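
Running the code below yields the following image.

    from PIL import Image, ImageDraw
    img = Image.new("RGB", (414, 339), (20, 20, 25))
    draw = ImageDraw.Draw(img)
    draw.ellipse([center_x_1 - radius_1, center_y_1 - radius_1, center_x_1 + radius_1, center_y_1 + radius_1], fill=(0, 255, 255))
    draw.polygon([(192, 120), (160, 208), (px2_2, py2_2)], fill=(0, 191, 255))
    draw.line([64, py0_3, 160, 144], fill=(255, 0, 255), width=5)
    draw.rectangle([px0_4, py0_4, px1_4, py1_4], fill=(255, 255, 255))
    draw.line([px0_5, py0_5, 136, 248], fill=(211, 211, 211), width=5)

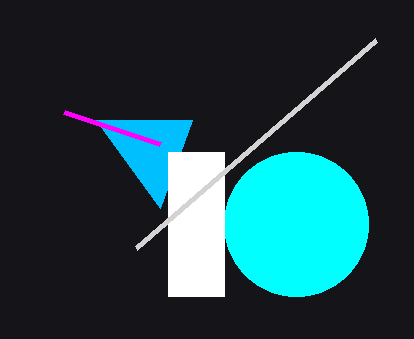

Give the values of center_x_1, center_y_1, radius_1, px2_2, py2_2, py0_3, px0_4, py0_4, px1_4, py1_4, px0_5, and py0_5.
center_x_1 = 296; center_y_1 = 224; radius_1 = 72; px2_2 = 96; py2_2 = 120; py0_3 = 112; px0_4 = 168; py0_4 = 152; px1_4 = 224; py1_4 = 296; px0_5 = 376; py0_5 = 40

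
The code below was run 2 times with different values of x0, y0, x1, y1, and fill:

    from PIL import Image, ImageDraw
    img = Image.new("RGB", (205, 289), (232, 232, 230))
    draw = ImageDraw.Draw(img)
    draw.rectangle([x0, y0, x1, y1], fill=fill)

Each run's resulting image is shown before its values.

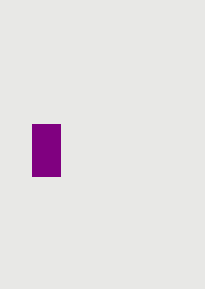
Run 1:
x0 = 32, y0 = 124, x1 = 60, y1 = 176, fill = 'purple'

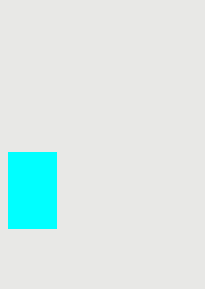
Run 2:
x0 = 8, y0 = 152, x1 = 56, y1 = 228, fill = 'cyan'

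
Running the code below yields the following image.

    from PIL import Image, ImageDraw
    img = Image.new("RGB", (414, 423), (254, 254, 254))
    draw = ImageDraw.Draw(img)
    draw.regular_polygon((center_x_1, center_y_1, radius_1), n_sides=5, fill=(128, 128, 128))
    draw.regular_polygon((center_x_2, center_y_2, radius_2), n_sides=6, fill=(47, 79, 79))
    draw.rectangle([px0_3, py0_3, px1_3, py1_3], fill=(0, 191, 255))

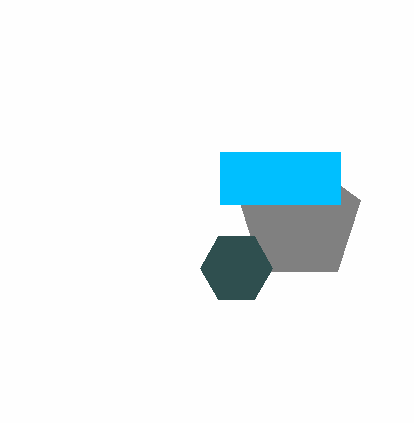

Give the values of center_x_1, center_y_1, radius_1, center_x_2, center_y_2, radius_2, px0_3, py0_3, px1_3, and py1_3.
center_x_1 = 300; center_y_1 = 220; radius_1 = 64; center_x_2 = 236; center_y_2 = 268; radius_2 = 36; px0_3 = 220; py0_3 = 152; px1_3 = 340; py1_3 = 204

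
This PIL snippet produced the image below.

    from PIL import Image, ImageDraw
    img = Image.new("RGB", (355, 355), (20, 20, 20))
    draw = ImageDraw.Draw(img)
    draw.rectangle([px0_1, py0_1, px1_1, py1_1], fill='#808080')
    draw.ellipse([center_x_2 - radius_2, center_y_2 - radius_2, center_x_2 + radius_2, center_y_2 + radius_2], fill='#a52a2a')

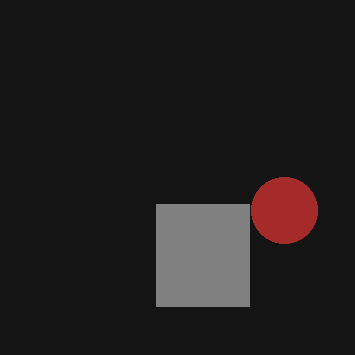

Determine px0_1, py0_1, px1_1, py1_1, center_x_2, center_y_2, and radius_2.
px0_1 = 156
py0_1 = 204
px1_1 = 249
py1_1 = 306
center_x_2 = 284
center_y_2 = 210
radius_2 = 33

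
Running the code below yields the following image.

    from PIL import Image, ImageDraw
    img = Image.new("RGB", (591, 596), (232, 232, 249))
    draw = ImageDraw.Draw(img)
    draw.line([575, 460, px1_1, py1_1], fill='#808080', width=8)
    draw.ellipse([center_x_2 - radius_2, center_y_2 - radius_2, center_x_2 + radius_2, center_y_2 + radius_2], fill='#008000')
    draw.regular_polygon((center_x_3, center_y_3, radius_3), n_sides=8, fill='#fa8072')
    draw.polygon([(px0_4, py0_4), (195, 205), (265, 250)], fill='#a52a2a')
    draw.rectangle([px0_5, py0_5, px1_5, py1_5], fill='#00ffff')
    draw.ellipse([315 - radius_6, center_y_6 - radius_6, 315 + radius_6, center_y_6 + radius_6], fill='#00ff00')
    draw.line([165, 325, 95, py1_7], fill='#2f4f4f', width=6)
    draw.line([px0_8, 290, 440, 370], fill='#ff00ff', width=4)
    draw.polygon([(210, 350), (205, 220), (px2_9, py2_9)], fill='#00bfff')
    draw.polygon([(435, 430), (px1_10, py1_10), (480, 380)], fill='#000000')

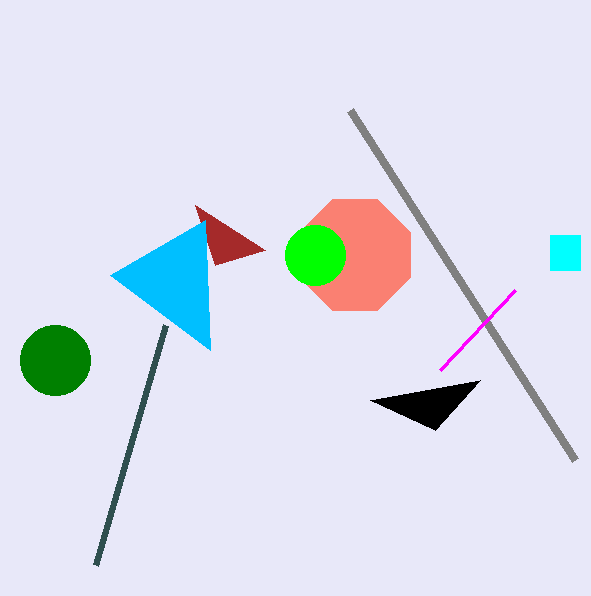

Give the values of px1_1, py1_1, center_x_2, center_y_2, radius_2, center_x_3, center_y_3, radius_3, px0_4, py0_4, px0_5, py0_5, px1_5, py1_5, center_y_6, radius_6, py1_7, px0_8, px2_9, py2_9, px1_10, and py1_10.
px1_1 = 350
py1_1 = 110
center_x_2 = 55
center_y_2 = 360
radius_2 = 35
center_x_3 = 355
center_y_3 = 255
radius_3 = 60
px0_4 = 215
py0_4 = 265
px0_5 = 550
py0_5 = 235
px1_5 = 580
py1_5 = 270
center_y_6 = 255
radius_6 = 30
py1_7 = 565
px0_8 = 515
px2_9 = 110
py2_9 = 275
px1_10 = 370
py1_10 = 400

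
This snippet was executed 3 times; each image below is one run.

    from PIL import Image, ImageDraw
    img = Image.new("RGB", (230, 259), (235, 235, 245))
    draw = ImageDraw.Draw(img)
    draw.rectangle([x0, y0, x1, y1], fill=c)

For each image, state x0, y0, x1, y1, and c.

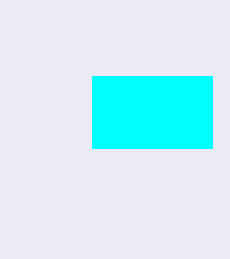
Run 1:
x0 = 92
y0 = 76
x1 = 212
y1 = 148
c = 'cyan'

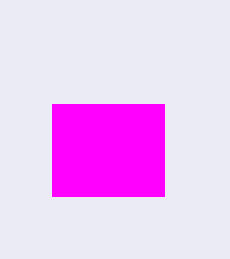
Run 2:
x0 = 52; y0 = 104; x1 = 164; y1 = 196; c = 'magenta'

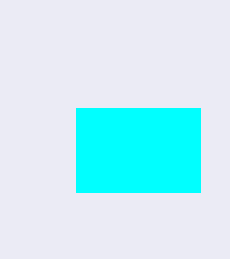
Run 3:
x0 = 76; y0 = 108; x1 = 200; y1 = 192; c = 'cyan'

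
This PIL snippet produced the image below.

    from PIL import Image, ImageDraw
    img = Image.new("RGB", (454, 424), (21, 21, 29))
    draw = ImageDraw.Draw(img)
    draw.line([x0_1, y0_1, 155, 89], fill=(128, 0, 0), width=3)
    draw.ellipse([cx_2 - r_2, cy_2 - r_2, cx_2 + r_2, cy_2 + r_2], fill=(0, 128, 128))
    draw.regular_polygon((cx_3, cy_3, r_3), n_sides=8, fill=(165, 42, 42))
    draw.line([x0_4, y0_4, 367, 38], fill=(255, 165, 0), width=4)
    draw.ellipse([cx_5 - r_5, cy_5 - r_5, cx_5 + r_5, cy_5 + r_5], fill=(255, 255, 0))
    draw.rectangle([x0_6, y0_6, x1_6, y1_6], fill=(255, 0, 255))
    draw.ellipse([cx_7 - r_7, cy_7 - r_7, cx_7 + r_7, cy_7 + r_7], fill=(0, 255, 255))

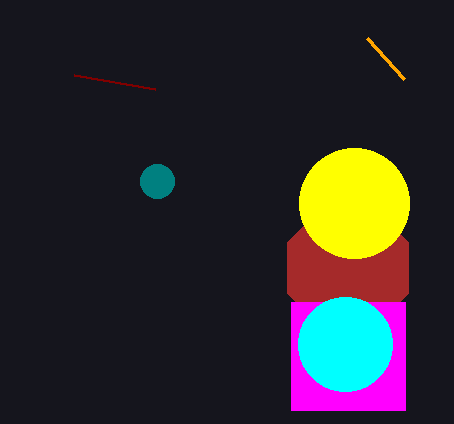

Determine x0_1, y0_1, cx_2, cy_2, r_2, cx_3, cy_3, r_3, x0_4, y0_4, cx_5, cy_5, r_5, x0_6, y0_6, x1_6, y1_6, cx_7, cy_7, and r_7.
x0_1 = 74; y0_1 = 75; cx_2 = 157; cy_2 = 181; r_2 = 17; cx_3 = 348; cy_3 = 268; r_3 = 66; x0_4 = 404; y0_4 = 79; cx_5 = 354; cy_5 = 203; r_5 = 55; x0_6 = 291; y0_6 = 302; x1_6 = 405; y1_6 = 410; cx_7 = 345; cy_7 = 344; r_7 = 47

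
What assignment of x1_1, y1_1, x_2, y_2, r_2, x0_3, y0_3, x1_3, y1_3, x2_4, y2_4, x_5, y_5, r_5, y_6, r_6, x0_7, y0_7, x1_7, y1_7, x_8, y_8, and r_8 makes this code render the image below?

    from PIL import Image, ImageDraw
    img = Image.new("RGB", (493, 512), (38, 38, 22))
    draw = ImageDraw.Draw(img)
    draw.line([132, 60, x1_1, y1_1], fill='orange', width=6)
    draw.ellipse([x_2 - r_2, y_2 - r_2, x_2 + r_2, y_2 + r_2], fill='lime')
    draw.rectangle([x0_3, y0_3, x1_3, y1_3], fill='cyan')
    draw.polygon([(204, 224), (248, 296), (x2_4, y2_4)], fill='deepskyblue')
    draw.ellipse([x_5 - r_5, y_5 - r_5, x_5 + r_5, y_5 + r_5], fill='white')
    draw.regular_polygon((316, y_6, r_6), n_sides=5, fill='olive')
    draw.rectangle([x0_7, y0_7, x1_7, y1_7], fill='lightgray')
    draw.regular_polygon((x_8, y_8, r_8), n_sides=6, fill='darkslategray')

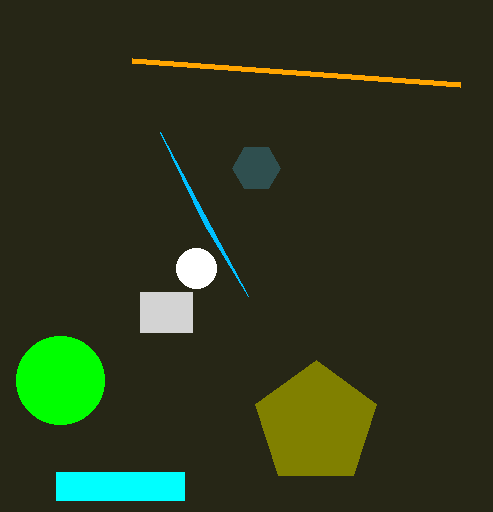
x1_1 = 460, y1_1 = 84, x_2 = 60, y_2 = 380, r_2 = 44, x0_3 = 56, y0_3 = 472, x1_3 = 184, y1_3 = 500, x2_4 = 160, y2_4 = 132, x_5 = 196, y_5 = 268, r_5 = 20, y_6 = 424, r_6 = 64, x0_7 = 140, y0_7 = 292, x1_7 = 192, y1_7 = 332, x_8 = 256, y_8 = 168, r_8 = 24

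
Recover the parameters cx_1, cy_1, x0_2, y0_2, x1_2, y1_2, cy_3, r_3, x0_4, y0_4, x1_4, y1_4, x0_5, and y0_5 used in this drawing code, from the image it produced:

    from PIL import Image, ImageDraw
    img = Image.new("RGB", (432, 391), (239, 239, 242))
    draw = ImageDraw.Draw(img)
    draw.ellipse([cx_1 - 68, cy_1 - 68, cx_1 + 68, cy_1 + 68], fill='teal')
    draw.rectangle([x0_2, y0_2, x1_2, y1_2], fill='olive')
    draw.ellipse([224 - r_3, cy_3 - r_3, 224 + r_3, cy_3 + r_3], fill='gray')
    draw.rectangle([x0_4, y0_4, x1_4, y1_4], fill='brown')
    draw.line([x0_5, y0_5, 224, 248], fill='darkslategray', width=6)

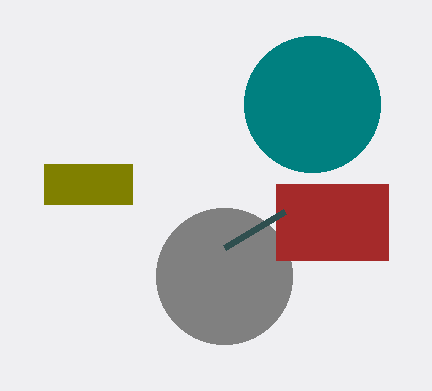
cx_1 = 312; cy_1 = 104; x0_2 = 44; y0_2 = 164; x1_2 = 132; y1_2 = 204; cy_3 = 276; r_3 = 68; x0_4 = 276; y0_4 = 184; x1_4 = 388; y1_4 = 260; x0_5 = 284; y0_5 = 212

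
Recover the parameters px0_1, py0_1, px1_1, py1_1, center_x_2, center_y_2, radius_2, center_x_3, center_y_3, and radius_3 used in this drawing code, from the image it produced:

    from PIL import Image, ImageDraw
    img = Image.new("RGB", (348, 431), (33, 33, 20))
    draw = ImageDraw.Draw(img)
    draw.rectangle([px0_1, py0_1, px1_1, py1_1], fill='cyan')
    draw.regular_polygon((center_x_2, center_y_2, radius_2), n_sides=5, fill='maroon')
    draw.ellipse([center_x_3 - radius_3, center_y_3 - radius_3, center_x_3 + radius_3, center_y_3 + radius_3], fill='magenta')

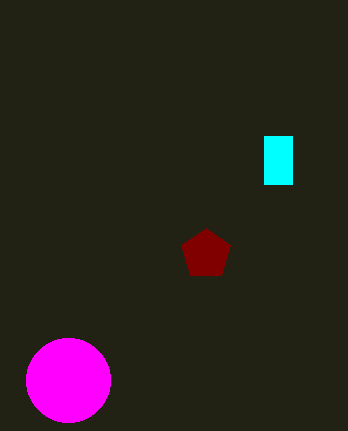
px0_1 = 264
py0_1 = 136
px1_1 = 292
py1_1 = 184
center_x_2 = 206
center_y_2 = 254
radius_2 = 26
center_x_3 = 68
center_y_3 = 380
radius_3 = 42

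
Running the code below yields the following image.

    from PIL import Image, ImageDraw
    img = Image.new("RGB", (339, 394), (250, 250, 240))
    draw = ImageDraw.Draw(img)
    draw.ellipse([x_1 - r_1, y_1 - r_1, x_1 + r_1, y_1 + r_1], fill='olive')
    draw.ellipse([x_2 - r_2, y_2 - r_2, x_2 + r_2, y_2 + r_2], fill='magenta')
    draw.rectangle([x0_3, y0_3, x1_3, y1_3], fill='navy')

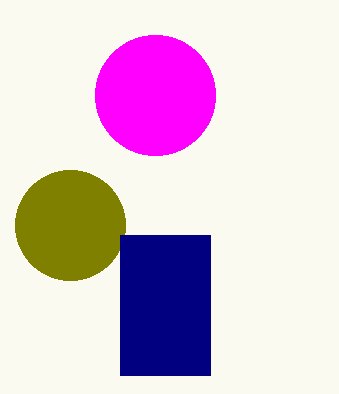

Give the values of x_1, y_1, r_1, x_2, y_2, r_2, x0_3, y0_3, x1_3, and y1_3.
x_1 = 70; y_1 = 225; r_1 = 55; x_2 = 155; y_2 = 95; r_2 = 60; x0_3 = 120; y0_3 = 235; x1_3 = 210; y1_3 = 375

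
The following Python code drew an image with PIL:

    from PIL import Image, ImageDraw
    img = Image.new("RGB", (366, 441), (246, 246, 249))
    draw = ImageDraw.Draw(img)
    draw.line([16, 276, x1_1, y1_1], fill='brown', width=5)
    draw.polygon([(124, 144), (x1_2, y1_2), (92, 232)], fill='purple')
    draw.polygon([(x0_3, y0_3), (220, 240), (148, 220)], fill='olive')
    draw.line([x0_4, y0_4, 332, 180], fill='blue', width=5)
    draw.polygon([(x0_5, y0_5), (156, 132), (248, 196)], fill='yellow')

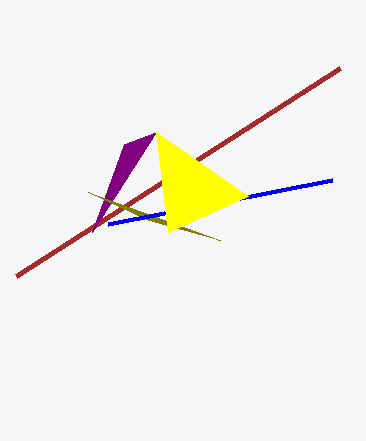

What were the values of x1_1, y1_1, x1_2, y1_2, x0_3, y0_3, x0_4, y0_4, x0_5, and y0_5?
x1_1 = 340, y1_1 = 68, x1_2 = 156, y1_2 = 132, x0_3 = 88, y0_3 = 192, x0_4 = 108, y0_4 = 224, x0_5 = 168, y0_5 = 232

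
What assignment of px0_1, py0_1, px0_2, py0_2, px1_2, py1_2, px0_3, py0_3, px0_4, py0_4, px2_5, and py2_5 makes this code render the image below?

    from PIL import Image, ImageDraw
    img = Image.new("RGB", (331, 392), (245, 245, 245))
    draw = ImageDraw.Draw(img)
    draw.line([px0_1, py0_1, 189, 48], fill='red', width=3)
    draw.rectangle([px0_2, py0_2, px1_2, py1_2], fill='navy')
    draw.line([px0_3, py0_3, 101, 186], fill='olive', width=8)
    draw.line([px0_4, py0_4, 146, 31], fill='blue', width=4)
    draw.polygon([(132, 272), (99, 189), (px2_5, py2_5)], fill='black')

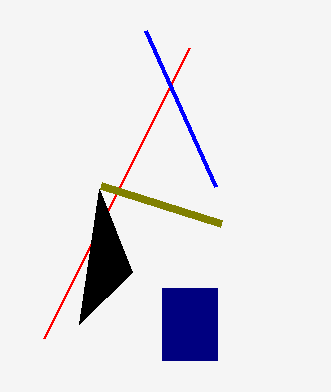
px0_1 = 44
py0_1 = 338
px0_2 = 162
py0_2 = 288
px1_2 = 217
py1_2 = 360
px0_3 = 221
py0_3 = 224
px0_4 = 216
py0_4 = 187
px2_5 = 79
py2_5 = 324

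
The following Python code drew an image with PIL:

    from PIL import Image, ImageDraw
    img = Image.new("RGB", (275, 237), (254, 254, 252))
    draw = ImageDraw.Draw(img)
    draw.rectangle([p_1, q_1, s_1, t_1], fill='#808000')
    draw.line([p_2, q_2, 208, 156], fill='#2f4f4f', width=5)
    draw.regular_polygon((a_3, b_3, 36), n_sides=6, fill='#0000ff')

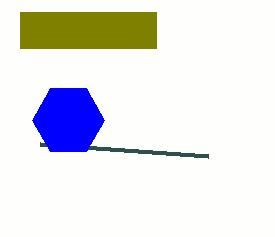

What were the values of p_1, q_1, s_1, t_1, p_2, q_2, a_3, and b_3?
p_1 = 20
q_1 = 12
s_1 = 156
t_1 = 48
p_2 = 40
q_2 = 144
a_3 = 68
b_3 = 120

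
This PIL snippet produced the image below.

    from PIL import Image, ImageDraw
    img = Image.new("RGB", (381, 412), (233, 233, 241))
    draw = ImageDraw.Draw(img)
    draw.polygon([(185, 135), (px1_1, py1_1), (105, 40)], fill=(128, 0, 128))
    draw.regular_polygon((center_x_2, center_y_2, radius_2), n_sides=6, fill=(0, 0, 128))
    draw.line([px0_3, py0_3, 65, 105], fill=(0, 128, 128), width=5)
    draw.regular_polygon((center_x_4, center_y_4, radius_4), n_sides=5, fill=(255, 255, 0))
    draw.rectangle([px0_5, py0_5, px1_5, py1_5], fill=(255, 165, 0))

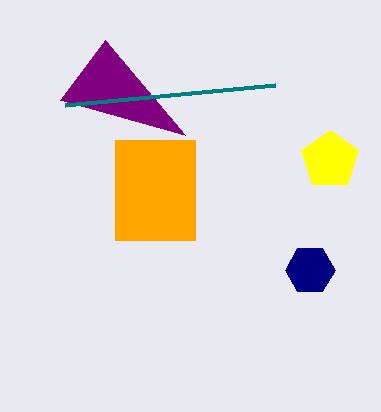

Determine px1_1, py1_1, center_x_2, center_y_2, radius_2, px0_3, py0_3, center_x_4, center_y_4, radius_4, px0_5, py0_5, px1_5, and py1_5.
px1_1 = 60; py1_1 = 100; center_x_2 = 310; center_y_2 = 270; radius_2 = 25; px0_3 = 275; py0_3 = 85; center_x_4 = 330; center_y_4 = 160; radius_4 = 30; px0_5 = 115; py0_5 = 140; px1_5 = 195; py1_5 = 240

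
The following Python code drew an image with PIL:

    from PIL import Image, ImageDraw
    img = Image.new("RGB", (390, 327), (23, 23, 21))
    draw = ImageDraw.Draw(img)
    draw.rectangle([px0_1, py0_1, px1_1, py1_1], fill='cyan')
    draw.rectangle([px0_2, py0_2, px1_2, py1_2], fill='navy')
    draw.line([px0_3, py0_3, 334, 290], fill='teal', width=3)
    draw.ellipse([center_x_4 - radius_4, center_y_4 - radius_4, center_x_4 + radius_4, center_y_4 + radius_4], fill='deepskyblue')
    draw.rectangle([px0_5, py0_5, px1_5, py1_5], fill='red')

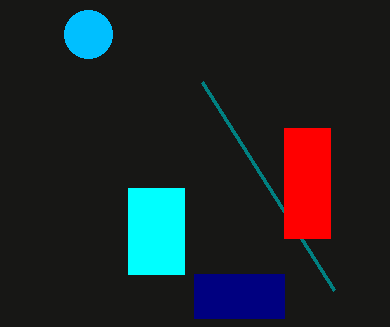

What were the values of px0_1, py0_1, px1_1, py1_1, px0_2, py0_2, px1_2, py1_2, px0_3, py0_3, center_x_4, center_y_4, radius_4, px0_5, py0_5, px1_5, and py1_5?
px0_1 = 128
py0_1 = 188
px1_1 = 184
py1_1 = 274
px0_2 = 194
py0_2 = 274
px1_2 = 284
py1_2 = 318
px0_3 = 202
py0_3 = 82
center_x_4 = 88
center_y_4 = 34
radius_4 = 24
px0_5 = 284
py0_5 = 128
px1_5 = 330
py1_5 = 238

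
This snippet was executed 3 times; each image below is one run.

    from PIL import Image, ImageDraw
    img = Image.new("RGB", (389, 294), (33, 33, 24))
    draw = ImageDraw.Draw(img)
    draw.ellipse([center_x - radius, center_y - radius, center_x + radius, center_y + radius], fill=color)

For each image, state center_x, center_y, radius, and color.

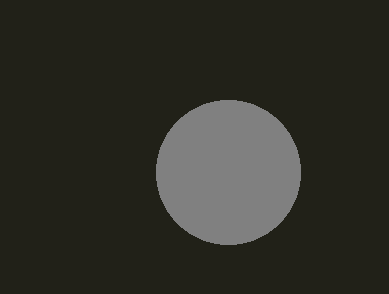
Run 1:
center_x = 228; center_y = 172; radius = 72; color = 'gray'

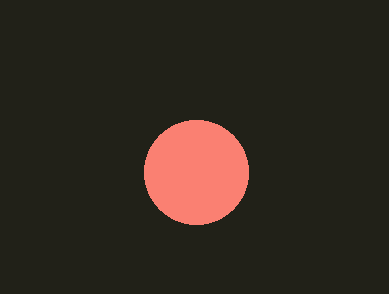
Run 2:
center_x = 196, center_y = 172, radius = 52, color = 'salmon'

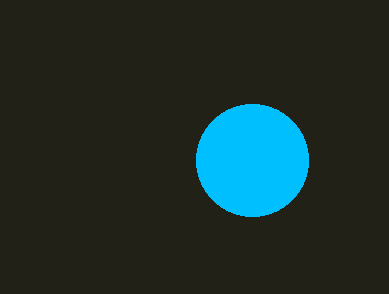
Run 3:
center_x = 252; center_y = 160; radius = 56; color = 'deepskyblue'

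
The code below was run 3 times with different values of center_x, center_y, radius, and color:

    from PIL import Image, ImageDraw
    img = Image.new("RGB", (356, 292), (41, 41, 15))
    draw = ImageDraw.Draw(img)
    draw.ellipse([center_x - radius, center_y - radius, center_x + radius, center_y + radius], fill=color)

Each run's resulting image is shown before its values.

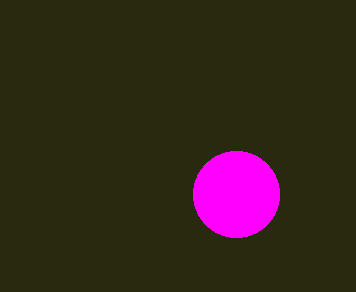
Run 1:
center_x = 236; center_y = 194; radius = 43; color = 'magenta'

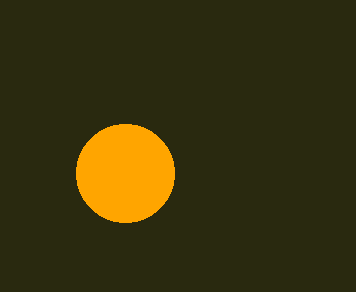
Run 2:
center_x = 125; center_y = 173; radius = 49; color = 'orange'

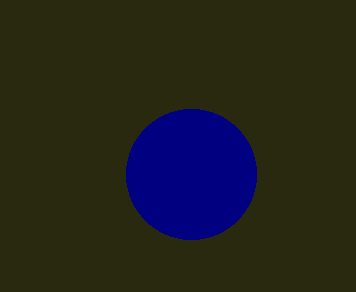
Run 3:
center_x = 191; center_y = 174; radius = 65; color = 'navy'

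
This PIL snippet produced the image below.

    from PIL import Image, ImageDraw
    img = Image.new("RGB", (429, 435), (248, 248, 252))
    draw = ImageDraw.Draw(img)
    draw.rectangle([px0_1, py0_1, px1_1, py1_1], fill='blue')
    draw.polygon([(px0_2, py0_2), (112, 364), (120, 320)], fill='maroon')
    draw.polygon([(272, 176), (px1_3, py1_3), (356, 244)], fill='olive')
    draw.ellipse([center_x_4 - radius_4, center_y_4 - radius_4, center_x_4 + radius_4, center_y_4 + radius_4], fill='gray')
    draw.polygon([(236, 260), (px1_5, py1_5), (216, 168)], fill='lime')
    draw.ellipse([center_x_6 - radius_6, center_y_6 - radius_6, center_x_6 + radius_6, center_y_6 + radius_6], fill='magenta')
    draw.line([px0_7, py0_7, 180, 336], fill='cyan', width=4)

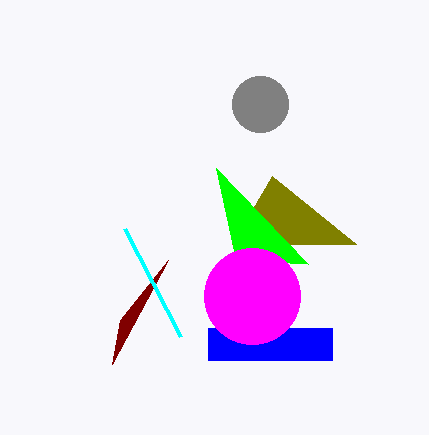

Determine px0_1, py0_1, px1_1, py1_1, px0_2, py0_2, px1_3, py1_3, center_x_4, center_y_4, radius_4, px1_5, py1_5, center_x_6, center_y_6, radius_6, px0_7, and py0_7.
px0_1 = 208, py0_1 = 328, px1_1 = 332, py1_1 = 360, px0_2 = 168, py0_2 = 260, px1_3 = 232, py1_3 = 244, center_x_4 = 260, center_y_4 = 104, radius_4 = 28, px1_5 = 308, py1_5 = 264, center_x_6 = 252, center_y_6 = 296, radius_6 = 48, px0_7 = 124, py0_7 = 228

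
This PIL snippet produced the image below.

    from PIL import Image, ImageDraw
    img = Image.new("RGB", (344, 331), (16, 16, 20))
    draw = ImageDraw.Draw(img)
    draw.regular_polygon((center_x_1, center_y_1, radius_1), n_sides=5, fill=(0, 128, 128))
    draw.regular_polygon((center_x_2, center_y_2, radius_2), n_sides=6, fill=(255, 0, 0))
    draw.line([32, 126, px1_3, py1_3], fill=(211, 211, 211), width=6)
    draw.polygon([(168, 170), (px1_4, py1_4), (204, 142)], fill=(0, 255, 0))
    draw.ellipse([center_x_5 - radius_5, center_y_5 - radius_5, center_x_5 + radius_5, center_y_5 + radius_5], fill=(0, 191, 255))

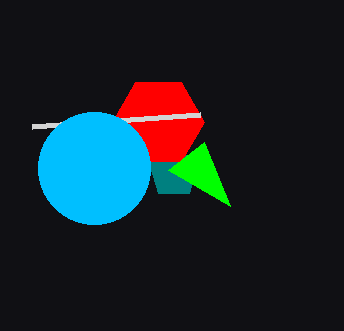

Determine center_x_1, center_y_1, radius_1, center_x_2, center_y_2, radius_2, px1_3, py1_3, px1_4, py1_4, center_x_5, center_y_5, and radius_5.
center_x_1 = 174; center_y_1 = 172; radius_1 = 26; center_x_2 = 158; center_y_2 = 122; radius_2 = 46; px1_3 = 200; py1_3 = 114; px1_4 = 230; py1_4 = 206; center_x_5 = 94; center_y_5 = 168; radius_5 = 56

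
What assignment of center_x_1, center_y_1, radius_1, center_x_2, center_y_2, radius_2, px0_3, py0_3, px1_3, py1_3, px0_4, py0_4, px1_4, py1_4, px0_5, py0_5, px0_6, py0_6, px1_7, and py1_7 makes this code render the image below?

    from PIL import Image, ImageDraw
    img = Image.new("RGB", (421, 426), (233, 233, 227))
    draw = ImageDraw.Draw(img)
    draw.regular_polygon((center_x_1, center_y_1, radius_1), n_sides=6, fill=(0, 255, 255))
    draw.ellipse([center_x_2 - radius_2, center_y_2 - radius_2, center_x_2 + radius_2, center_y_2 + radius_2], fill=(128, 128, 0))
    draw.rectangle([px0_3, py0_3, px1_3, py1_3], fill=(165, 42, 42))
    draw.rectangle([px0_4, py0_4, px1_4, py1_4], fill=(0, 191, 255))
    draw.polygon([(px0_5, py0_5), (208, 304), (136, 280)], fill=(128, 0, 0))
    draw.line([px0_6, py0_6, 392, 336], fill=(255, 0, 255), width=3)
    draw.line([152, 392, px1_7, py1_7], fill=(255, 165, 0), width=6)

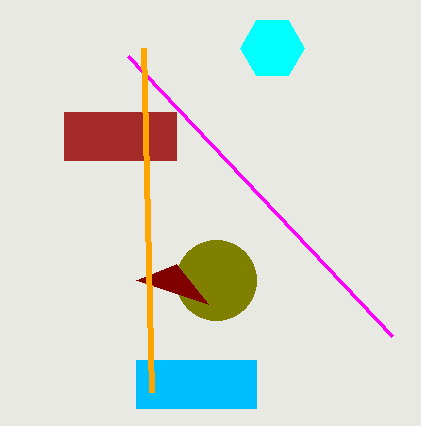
center_x_1 = 272, center_y_1 = 48, radius_1 = 32, center_x_2 = 216, center_y_2 = 280, radius_2 = 40, px0_3 = 64, py0_3 = 112, px1_3 = 176, py1_3 = 160, px0_4 = 136, py0_4 = 360, px1_4 = 256, py1_4 = 408, px0_5 = 176, py0_5 = 264, px0_6 = 128, py0_6 = 56, px1_7 = 144, py1_7 = 48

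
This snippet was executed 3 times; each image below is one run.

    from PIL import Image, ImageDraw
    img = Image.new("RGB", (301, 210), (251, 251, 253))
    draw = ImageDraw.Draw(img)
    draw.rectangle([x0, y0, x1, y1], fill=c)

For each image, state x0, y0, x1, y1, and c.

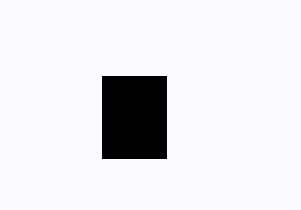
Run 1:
x0 = 102, y0 = 76, x1 = 166, y1 = 158, c = 'black'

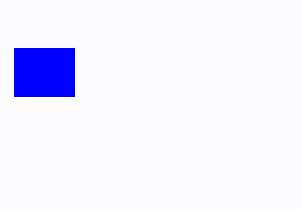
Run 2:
x0 = 14; y0 = 48; x1 = 74; y1 = 96; c = 'blue'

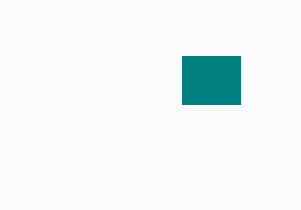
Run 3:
x0 = 182
y0 = 56
x1 = 240
y1 = 104
c = 'teal'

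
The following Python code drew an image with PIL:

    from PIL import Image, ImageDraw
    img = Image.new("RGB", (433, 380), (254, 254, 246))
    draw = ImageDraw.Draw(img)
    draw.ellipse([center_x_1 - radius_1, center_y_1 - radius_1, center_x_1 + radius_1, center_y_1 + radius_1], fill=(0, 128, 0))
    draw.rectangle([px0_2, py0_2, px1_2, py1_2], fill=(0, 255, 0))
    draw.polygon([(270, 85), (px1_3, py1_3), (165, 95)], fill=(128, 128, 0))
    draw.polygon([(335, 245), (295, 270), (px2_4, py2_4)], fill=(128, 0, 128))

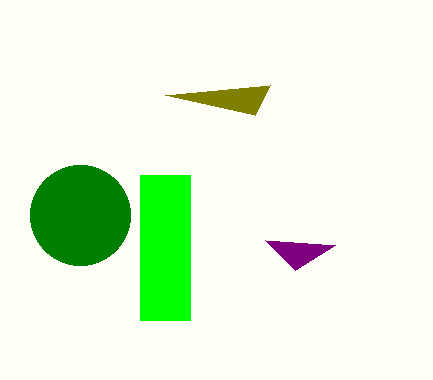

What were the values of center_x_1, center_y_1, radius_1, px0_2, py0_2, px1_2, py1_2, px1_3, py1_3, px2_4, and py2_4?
center_x_1 = 80; center_y_1 = 215; radius_1 = 50; px0_2 = 140; py0_2 = 175; px1_2 = 190; py1_2 = 320; px1_3 = 255; py1_3 = 115; px2_4 = 265; py2_4 = 240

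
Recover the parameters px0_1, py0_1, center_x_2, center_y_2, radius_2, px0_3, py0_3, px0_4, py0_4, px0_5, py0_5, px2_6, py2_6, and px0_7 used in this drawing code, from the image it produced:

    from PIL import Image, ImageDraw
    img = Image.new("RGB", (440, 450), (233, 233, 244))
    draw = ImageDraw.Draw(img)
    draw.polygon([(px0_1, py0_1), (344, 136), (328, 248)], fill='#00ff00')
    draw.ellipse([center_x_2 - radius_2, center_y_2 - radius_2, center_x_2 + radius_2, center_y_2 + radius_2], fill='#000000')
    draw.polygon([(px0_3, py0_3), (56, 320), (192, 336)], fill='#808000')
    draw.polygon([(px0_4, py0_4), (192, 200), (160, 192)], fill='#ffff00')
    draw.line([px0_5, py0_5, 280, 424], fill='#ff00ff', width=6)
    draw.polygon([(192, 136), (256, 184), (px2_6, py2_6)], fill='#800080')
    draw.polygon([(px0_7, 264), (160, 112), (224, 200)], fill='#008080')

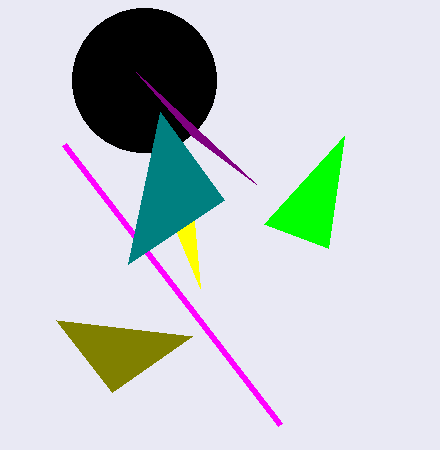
px0_1 = 264, py0_1 = 224, center_x_2 = 144, center_y_2 = 80, radius_2 = 72, px0_3 = 112, py0_3 = 392, px0_4 = 200, py0_4 = 288, px0_5 = 64, py0_5 = 144, px2_6 = 136, py2_6 = 72, px0_7 = 128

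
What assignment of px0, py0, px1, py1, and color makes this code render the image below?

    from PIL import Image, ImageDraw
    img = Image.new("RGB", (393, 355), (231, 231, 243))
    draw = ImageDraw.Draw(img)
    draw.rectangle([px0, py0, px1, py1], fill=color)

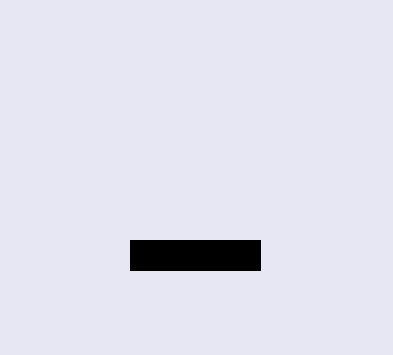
px0 = 130, py0 = 240, px1 = 260, py1 = 270, color = 'black'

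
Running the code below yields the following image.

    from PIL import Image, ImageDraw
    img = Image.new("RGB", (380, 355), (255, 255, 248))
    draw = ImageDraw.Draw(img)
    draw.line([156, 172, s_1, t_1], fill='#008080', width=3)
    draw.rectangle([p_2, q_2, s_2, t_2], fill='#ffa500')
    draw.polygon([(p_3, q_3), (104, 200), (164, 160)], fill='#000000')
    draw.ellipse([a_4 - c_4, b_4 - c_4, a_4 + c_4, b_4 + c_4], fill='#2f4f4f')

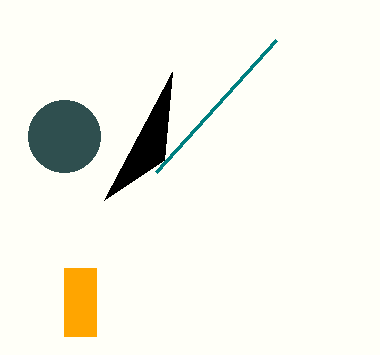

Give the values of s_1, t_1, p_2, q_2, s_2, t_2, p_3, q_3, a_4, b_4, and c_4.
s_1 = 276
t_1 = 40
p_2 = 64
q_2 = 268
s_2 = 96
t_2 = 336
p_3 = 172
q_3 = 72
a_4 = 64
b_4 = 136
c_4 = 36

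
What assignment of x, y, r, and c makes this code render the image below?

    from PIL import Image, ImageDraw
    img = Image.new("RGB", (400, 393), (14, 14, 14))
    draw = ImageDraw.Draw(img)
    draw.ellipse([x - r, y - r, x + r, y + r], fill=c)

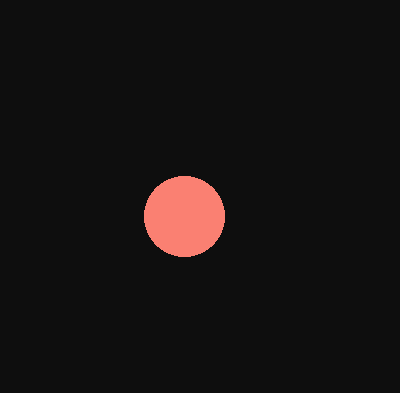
x = 184, y = 216, r = 40, c = 'salmon'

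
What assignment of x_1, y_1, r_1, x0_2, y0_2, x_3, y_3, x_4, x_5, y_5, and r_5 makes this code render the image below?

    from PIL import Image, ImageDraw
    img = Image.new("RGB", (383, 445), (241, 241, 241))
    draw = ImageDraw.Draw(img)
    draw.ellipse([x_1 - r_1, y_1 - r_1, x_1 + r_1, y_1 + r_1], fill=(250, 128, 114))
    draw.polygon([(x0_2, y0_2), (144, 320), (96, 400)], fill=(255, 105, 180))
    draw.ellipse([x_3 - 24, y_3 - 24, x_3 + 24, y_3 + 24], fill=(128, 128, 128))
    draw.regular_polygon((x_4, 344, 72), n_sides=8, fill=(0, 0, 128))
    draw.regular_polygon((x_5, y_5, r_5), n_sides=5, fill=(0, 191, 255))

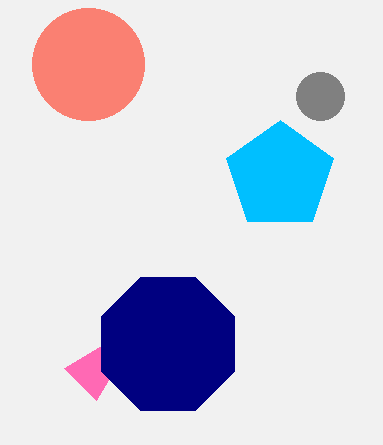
x_1 = 88, y_1 = 64, r_1 = 56, x0_2 = 64, y0_2 = 368, x_3 = 320, y_3 = 96, x_4 = 168, x_5 = 280, y_5 = 176, r_5 = 56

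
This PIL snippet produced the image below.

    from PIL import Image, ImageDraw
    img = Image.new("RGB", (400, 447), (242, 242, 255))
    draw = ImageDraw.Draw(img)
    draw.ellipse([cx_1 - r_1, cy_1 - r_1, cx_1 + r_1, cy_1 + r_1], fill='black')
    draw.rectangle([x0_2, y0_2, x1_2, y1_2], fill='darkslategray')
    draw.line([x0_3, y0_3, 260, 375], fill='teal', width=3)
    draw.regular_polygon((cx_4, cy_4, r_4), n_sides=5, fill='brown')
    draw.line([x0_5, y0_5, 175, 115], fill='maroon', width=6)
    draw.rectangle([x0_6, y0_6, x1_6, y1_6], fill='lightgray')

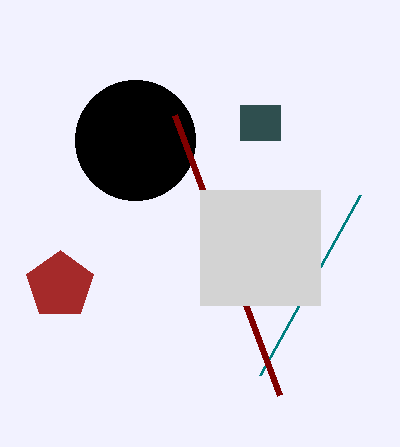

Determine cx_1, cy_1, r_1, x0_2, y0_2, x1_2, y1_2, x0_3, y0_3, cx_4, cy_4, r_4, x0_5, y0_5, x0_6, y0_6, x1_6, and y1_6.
cx_1 = 135; cy_1 = 140; r_1 = 60; x0_2 = 240; y0_2 = 105; x1_2 = 280; y1_2 = 140; x0_3 = 360; y0_3 = 195; cx_4 = 60; cy_4 = 285; r_4 = 35; x0_5 = 280; y0_5 = 395; x0_6 = 200; y0_6 = 190; x1_6 = 320; y1_6 = 305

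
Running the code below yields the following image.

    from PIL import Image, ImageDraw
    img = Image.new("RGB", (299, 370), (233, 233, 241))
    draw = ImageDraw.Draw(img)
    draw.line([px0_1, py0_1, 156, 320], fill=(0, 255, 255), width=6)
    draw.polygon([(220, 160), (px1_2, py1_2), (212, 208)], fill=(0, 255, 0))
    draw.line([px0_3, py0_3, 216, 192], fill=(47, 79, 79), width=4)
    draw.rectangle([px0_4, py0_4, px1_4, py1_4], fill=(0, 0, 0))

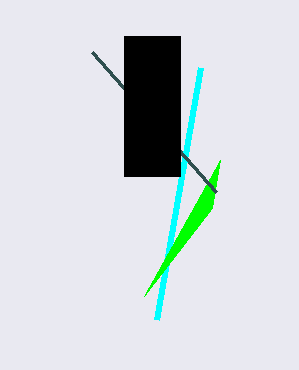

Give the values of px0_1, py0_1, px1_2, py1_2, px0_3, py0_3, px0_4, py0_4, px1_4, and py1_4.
px0_1 = 200, py0_1 = 68, px1_2 = 144, py1_2 = 296, px0_3 = 92, py0_3 = 52, px0_4 = 124, py0_4 = 36, px1_4 = 180, py1_4 = 176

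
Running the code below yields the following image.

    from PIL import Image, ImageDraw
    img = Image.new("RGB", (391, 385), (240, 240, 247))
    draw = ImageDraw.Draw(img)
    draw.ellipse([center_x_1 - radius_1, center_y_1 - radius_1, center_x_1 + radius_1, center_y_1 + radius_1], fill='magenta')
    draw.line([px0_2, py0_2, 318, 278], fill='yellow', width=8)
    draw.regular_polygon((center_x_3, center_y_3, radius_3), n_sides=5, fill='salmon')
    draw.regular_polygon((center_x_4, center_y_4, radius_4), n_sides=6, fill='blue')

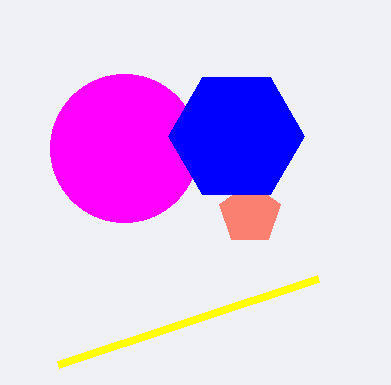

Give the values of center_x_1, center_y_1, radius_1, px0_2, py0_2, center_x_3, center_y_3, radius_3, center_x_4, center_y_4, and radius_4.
center_x_1 = 124
center_y_1 = 148
radius_1 = 74
px0_2 = 58
py0_2 = 364
center_x_3 = 250
center_y_3 = 214
radius_3 = 32
center_x_4 = 236
center_y_4 = 136
radius_4 = 68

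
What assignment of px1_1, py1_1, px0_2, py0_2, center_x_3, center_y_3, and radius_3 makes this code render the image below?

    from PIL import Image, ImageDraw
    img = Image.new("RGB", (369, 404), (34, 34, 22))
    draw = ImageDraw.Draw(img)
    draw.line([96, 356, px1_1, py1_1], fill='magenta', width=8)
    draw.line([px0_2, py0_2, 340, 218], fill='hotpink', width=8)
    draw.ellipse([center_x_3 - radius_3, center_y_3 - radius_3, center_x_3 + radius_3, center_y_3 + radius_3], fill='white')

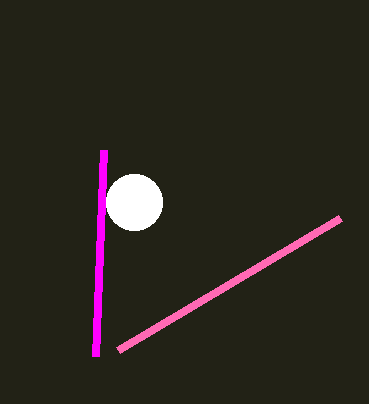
px1_1 = 104, py1_1 = 150, px0_2 = 118, py0_2 = 350, center_x_3 = 134, center_y_3 = 202, radius_3 = 28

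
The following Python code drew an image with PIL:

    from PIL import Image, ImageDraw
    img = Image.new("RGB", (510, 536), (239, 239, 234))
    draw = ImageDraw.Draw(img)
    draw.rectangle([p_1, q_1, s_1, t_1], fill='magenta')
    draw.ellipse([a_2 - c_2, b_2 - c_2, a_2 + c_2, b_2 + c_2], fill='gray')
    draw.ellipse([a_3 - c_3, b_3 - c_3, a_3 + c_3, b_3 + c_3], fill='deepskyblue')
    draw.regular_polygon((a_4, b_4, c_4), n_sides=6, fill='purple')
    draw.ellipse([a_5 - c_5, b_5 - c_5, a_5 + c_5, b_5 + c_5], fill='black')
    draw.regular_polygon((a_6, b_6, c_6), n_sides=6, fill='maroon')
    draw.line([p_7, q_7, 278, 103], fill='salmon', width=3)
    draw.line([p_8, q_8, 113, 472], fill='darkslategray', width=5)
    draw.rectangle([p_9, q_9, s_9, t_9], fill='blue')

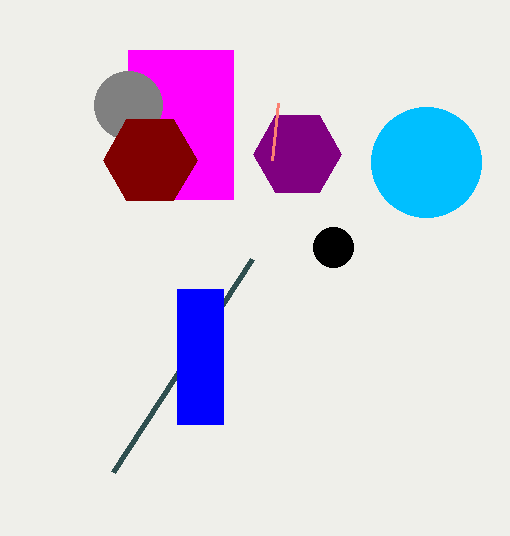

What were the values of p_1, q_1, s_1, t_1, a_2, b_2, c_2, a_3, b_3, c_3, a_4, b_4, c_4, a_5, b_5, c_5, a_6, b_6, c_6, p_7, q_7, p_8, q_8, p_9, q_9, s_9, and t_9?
p_1 = 128
q_1 = 50
s_1 = 233
t_1 = 199
a_2 = 128
b_2 = 105
c_2 = 34
a_3 = 426
b_3 = 162
c_3 = 55
a_4 = 297
b_4 = 154
c_4 = 44
a_5 = 333
b_5 = 247
c_5 = 20
a_6 = 150
b_6 = 160
c_6 = 47
p_7 = 272
q_7 = 160
p_8 = 252
q_8 = 259
p_9 = 177
q_9 = 289
s_9 = 223
t_9 = 424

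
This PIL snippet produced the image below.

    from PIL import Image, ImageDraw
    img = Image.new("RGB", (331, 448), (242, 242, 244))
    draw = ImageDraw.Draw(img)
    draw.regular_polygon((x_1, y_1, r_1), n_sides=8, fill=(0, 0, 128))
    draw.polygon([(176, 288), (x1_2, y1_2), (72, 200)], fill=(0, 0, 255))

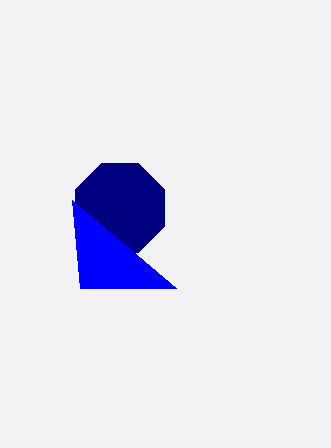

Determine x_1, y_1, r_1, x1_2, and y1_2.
x_1 = 120, y_1 = 208, r_1 = 48, x1_2 = 80, y1_2 = 288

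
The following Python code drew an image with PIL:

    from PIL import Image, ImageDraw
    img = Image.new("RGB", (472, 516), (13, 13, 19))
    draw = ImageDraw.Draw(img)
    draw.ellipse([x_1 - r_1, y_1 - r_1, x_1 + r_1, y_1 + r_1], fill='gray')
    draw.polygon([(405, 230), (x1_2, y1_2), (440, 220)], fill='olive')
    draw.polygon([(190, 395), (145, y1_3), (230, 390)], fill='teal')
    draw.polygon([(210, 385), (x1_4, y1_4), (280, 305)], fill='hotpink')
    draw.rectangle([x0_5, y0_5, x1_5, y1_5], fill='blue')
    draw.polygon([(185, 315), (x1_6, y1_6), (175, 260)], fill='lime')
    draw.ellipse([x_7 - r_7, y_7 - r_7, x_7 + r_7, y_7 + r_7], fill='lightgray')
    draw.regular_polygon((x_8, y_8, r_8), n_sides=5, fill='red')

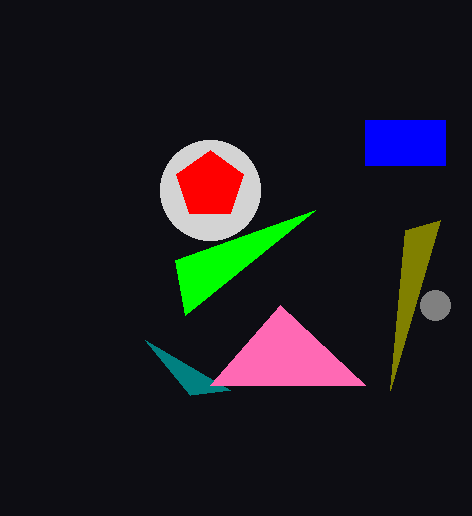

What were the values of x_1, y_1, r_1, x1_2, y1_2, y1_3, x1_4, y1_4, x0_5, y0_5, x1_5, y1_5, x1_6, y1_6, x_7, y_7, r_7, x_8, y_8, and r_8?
x_1 = 435
y_1 = 305
r_1 = 15
x1_2 = 390
y1_2 = 390
y1_3 = 340
x1_4 = 365
y1_4 = 385
x0_5 = 365
y0_5 = 120
x1_5 = 445
y1_5 = 165
x1_6 = 315
y1_6 = 210
x_7 = 210
y_7 = 190
r_7 = 50
x_8 = 210
y_8 = 185
r_8 = 35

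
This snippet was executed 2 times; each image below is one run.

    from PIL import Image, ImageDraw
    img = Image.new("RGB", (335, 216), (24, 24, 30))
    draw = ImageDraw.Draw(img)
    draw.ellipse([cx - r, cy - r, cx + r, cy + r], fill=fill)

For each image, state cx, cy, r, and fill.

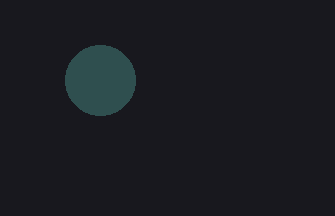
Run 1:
cx = 100, cy = 80, r = 35, fill = 'darkslategray'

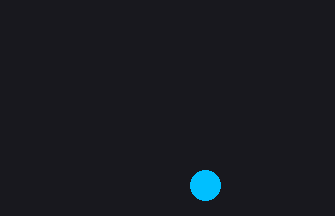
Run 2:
cx = 205; cy = 185; r = 15; fill = 'deepskyblue'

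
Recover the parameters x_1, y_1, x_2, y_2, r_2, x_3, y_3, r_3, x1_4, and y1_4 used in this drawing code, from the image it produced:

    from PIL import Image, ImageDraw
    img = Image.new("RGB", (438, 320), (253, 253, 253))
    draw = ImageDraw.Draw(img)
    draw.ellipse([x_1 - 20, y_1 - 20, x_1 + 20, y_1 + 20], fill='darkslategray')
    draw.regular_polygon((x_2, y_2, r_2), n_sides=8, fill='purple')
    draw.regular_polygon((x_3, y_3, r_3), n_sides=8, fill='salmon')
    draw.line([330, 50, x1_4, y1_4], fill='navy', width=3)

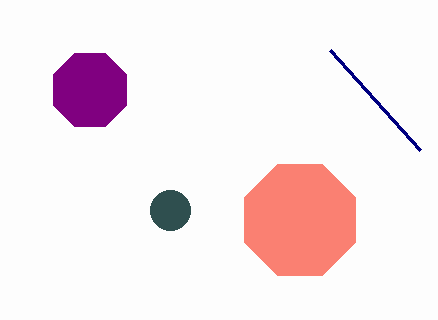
x_1 = 170; y_1 = 210; x_2 = 90; y_2 = 90; r_2 = 40; x_3 = 300; y_3 = 220; r_3 = 60; x1_4 = 420; y1_4 = 150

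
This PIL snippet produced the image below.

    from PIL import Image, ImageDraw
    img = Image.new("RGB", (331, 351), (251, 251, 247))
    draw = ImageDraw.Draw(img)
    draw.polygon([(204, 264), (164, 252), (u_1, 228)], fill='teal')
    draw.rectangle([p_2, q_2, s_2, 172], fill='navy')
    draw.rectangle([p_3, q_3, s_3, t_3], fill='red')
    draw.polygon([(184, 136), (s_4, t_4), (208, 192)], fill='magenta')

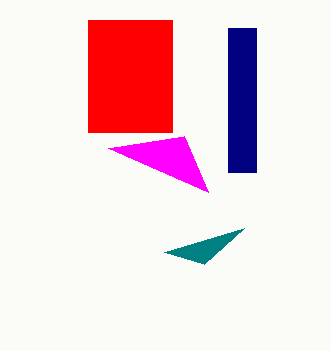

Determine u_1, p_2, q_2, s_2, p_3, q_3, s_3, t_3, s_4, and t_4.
u_1 = 244; p_2 = 228; q_2 = 28; s_2 = 256; p_3 = 88; q_3 = 20; s_3 = 172; t_3 = 132; s_4 = 108; t_4 = 148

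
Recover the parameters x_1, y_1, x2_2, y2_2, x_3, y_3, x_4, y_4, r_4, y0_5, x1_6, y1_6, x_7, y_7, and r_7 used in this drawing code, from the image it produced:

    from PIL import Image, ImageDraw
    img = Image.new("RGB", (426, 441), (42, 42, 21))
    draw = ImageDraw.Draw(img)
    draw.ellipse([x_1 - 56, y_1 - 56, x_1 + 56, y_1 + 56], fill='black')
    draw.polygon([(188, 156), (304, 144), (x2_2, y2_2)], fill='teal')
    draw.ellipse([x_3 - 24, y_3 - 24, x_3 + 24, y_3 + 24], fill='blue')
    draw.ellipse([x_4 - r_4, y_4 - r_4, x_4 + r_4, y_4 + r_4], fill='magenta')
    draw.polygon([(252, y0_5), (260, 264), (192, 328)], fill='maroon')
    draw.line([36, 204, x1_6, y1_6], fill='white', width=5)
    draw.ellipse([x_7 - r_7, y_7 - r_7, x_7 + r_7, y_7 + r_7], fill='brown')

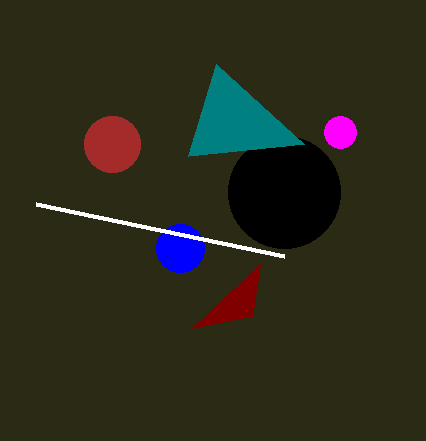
x_1 = 284, y_1 = 192, x2_2 = 216, y2_2 = 64, x_3 = 180, y_3 = 248, x_4 = 340, y_4 = 132, r_4 = 16, y0_5 = 316, x1_6 = 284, y1_6 = 256, x_7 = 112, y_7 = 144, r_7 = 28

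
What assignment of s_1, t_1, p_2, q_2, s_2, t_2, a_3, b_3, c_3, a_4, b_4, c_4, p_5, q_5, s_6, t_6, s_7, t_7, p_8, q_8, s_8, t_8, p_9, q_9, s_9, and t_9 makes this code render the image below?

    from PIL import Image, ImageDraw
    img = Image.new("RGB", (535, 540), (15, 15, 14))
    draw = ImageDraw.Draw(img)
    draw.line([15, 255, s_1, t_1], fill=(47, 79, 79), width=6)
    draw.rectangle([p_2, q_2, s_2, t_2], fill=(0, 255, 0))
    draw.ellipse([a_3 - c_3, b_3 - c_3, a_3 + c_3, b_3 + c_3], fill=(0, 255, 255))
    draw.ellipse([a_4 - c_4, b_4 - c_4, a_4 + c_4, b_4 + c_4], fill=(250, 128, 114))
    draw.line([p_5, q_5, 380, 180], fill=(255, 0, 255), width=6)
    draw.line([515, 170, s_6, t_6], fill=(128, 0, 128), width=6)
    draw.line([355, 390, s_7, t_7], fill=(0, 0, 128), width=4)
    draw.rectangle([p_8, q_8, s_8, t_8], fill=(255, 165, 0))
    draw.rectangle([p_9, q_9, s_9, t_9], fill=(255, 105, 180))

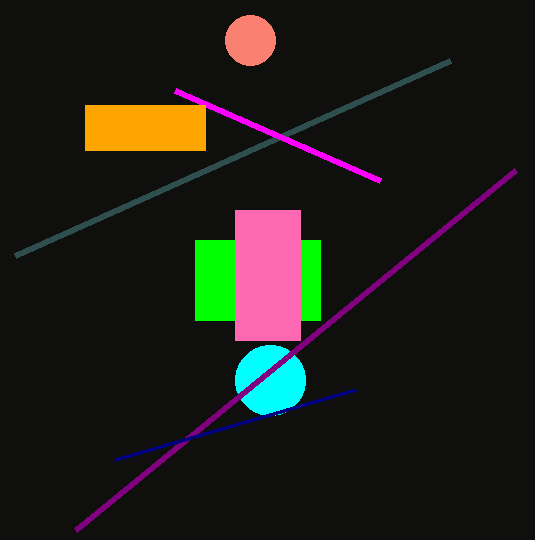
s_1 = 450; t_1 = 60; p_2 = 195; q_2 = 240; s_2 = 320; t_2 = 320; a_3 = 270; b_3 = 380; c_3 = 35; a_4 = 250; b_4 = 40; c_4 = 25; p_5 = 175; q_5 = 90; s_6 = 75; t_6 = 530; s_7 = 115; t_7 = 460; p_8 = 85; q_8 = 105; s_8 = 205; t_8 = 150; p_9 = 235; q_9 = 210; s_9 = 300; t_9 = 340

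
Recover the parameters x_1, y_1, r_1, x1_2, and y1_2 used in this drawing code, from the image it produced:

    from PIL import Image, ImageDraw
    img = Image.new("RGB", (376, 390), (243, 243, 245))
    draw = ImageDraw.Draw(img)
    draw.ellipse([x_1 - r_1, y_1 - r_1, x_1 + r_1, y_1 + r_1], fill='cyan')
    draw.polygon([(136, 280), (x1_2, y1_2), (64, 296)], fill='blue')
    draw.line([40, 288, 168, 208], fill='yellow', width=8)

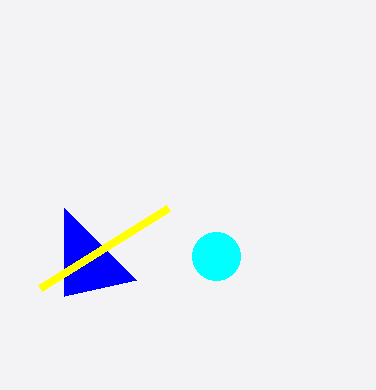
x_1 = 216, y_1 = 256, r_1 = 24, x1_2 = 64, y1_2 = 208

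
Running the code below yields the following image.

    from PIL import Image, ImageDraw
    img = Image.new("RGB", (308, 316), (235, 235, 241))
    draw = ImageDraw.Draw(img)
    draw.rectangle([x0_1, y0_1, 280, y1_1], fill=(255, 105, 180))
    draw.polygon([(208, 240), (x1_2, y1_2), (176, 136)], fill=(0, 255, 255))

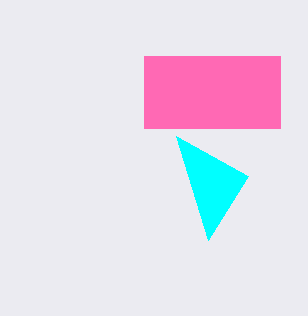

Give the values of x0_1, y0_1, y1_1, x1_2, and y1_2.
x0_1 = 144, y0_1 = 56, y1_1 = 128, x1_2 = 248, y1_2 = 176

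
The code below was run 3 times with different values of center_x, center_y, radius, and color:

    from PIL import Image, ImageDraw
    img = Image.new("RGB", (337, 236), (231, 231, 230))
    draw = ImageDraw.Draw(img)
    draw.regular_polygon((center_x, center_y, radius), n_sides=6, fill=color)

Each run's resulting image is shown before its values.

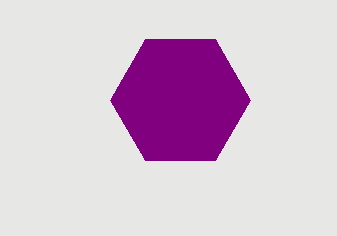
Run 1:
center_x = 180, center_y = 100, radius = 70, color = 'purple'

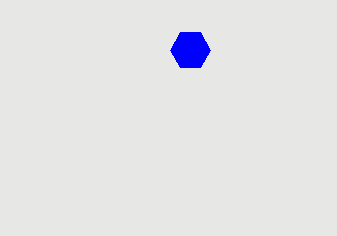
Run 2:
center_x = 190, center_y = 50, radius = 20, color = 'blue'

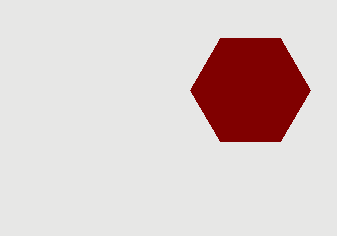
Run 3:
center_x = 250; center_y = 90; radius = 60; color = 'maroon'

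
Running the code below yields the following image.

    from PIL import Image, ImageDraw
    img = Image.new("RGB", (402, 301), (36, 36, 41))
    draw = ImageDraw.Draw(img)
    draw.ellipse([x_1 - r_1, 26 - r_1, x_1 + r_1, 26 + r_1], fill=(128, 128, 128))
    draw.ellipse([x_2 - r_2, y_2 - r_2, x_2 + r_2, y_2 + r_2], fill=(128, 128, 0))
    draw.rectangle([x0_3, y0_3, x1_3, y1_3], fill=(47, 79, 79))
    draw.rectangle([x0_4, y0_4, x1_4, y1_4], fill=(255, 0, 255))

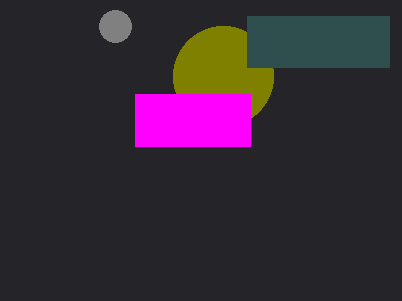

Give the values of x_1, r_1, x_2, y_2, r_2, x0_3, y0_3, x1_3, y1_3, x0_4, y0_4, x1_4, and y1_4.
x_1 = 115; r_1 = 16; x_2 = 223; y_2 = 76; r_2 = 50; x0_3 = 247; y0_3 = 16; x1_3 = 389; y1_3 = 67; x0_4 = 135; y0_4 = 94; x1_4 = 250; y1_4 = 146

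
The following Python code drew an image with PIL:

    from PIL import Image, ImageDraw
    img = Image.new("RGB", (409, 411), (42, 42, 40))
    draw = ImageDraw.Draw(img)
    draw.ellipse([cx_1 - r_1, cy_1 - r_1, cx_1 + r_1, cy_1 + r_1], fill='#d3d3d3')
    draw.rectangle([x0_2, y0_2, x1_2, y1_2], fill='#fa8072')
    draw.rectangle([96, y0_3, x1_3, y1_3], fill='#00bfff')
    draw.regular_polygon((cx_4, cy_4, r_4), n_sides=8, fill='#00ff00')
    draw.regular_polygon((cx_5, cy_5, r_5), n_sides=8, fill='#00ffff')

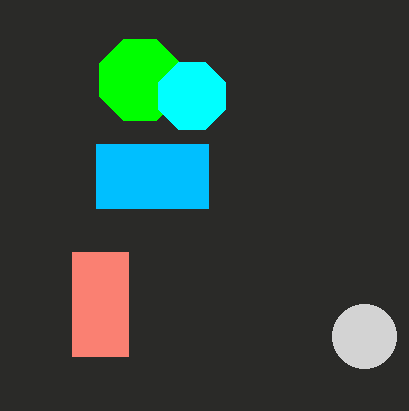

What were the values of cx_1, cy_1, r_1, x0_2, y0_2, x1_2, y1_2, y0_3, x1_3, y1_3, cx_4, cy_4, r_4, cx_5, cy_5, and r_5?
cx_1 = 364, cy_1 = 336, r_1 = 32, x0_2 = 72, y0_2 = 252, x1_2 = 128, y1_2 = 356, y0_3 = 144, x1_3 = 208, y1_3 = 208, cx_4 = 140, cy_4 = 80, r_4 = 44, cx_5 = 192, cy_5 = 96, r_5 = 36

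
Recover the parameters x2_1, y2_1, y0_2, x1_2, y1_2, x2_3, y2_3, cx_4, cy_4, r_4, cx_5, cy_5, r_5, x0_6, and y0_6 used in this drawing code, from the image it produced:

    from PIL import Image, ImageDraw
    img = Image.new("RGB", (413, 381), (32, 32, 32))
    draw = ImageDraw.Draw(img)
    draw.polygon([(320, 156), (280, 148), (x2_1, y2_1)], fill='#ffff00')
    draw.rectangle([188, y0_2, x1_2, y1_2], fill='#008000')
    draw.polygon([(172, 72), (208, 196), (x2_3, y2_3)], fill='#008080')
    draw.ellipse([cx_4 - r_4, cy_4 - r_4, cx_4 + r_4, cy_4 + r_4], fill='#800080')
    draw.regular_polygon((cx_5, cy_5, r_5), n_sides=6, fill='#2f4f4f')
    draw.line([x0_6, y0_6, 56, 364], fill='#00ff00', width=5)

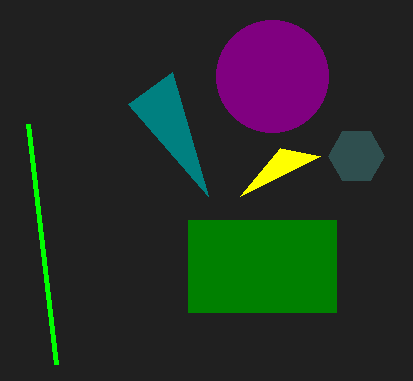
x2_1 = 240; y2_1 = 196; y0_2 = 220; x1_2 = 336; y1_2 = 312; x2_3 = 128; y2_3 = 104; cx_4 = 272; cy_4 = 76; r_4 = 56; cx_5 = 356; cy_5 = 156; r_5 = 28; x0_6 = 28; y0_6 = 124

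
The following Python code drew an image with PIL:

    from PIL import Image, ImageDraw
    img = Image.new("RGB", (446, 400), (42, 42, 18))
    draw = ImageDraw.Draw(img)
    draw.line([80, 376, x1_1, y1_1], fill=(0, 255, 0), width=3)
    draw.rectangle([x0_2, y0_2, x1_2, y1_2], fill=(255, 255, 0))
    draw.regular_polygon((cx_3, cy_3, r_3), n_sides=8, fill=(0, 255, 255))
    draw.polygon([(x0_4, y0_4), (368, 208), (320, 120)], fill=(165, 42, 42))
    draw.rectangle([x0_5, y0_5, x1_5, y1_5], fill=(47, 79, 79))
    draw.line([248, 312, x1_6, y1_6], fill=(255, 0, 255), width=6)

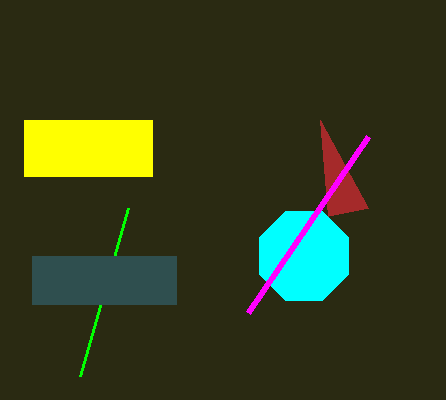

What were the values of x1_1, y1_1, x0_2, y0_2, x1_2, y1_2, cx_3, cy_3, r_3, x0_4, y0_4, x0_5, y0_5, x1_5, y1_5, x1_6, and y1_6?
x1_1 = 128
y1_1 = 208
x0_2 = 24
y0_2 = 120
x1_2 = 152
y1_2 = 176
cx_3 = 304
cy_3 = 256
r_3 = 48
x0_4 = 328
y0_4 = 216
x0_5 = 32
y0_5 = 256
x1_5 = 176
y1_5 = 304
x1_6 = 368
y1_6 = 136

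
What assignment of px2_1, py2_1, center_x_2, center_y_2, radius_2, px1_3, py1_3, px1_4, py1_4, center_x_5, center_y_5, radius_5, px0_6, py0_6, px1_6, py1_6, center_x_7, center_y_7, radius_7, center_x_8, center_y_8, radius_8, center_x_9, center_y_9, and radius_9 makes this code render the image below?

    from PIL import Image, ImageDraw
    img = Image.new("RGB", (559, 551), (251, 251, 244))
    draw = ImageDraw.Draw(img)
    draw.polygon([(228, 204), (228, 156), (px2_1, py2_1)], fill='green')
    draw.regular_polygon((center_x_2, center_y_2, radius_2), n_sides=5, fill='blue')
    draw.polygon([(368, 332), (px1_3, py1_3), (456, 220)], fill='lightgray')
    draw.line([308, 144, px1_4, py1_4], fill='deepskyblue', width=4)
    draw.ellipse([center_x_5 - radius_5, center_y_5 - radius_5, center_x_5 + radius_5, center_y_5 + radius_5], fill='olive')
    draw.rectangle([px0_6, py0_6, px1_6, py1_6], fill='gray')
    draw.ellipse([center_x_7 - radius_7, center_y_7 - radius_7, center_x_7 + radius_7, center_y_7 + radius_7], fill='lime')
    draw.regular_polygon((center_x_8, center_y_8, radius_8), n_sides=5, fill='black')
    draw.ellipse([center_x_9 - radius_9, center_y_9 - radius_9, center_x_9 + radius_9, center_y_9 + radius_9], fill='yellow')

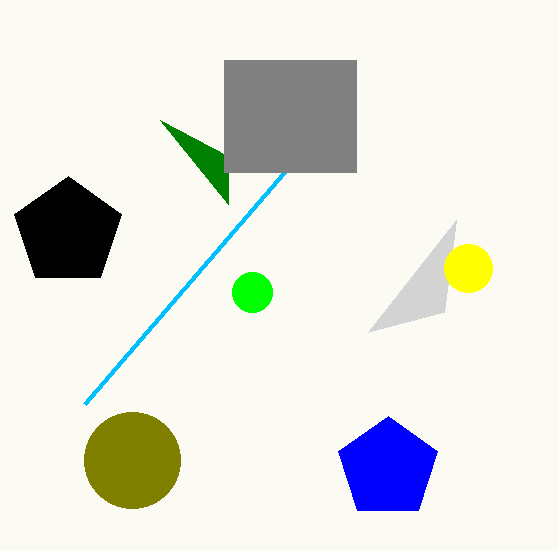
px2_1 = 160; py2_1 = 120; center_x_2 = 388; center_y_2 = 468; radius_2 = 52; px1_3 = 444; py1_3 = 312; px1_4 = 84; py1_4 = 404; center_x_5 = 132; center_y_5 = 460; radius_5 = 48; px0_6 = 224; py0_6 = 60; px1_6 = 356; py1_6 = 172; center_x_7 = 252; center_y_7 = 292; radius_7 = 20; center_x_8 = 68; center_y_8 = 232; radius_8 = 56; center_x_9 = 468; center_y_9 = 268; radius_9 = 24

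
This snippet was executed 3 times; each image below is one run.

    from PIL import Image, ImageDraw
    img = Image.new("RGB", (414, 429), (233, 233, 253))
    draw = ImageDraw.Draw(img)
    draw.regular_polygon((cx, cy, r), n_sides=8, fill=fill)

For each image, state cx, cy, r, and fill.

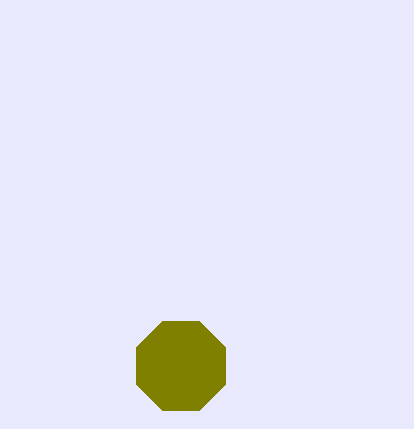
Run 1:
cx = 181, cy = 366, r = 48, fill = 'olive'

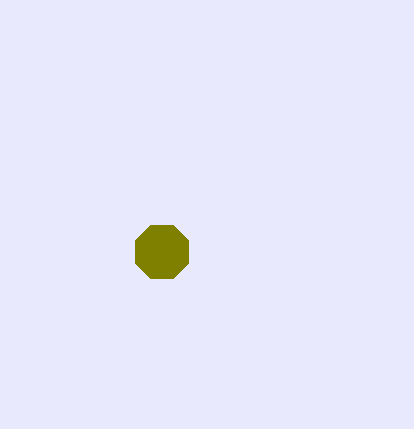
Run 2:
cx = 162
cy = 252
r = 29
fill = 'olive'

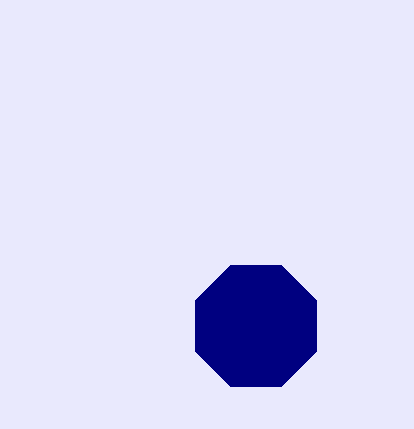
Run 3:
cx = 256, cy = 326, r = 66, fill = 'navy'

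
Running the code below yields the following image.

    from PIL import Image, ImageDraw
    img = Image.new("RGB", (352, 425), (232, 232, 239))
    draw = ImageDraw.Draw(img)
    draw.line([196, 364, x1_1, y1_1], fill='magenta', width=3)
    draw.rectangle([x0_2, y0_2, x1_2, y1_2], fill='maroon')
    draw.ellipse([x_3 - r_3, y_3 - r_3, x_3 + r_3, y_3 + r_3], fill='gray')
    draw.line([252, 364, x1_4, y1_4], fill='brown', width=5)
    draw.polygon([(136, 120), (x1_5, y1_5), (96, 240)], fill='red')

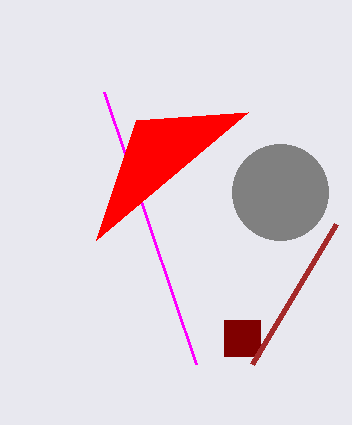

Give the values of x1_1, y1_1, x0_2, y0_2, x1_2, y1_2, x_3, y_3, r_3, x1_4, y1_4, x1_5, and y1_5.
x1_1 = 104
y1_1 = 92
x0_2 = 224
y0_2 = 320
x1_2 = 260
y1_2 = 356
x_3 = 280
y_3 = 192
r_3 = 48
x1_4 = 336
y1_4 = 224
x1_5 = 248
y1_5 = 112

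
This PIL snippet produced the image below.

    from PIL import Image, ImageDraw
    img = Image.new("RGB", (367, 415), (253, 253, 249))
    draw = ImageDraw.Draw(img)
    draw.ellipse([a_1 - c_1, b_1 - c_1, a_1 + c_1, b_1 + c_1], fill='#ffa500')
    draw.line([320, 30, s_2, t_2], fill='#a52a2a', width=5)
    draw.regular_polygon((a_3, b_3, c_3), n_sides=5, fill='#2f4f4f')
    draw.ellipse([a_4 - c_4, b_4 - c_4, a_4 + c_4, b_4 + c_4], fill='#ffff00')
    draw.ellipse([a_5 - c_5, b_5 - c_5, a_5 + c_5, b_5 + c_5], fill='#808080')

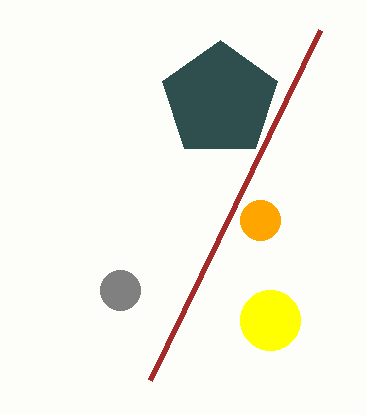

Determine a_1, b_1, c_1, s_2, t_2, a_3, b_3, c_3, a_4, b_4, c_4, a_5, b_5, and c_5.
a_1 = 260, b_1 = 220, c_1 = 20, s_2 = 150, t_2 = 380, a_3 = 220, b_3 = 100, c_3 = 60, a_4 = 270, b_4 = 320, c_4 = 30, a_5 = 120, b_5 = 290, c_5 = 20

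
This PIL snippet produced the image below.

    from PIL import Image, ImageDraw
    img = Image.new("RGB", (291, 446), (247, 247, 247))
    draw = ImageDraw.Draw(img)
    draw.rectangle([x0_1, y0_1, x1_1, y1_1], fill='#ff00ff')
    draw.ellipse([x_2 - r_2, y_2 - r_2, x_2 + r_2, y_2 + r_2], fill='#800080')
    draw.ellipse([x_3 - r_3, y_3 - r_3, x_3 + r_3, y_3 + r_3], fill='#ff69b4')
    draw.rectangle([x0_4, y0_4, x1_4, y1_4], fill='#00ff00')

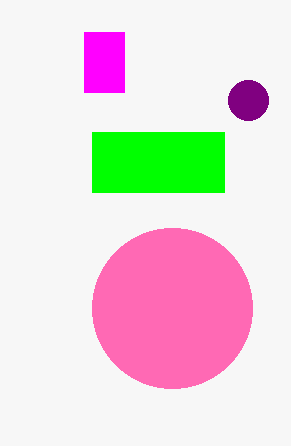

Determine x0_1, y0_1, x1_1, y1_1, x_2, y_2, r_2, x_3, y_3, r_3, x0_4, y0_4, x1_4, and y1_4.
x0_1 = 84, y0_1 = 32, x1_1 = 124, y1_1 = 92, x_2 = 248, y_2 = 100, r_2 = 20, x_3 = 172, y_3 = 308, r_3 = 80, x0_4 = 92, y0_4 = 132, x1_4 = 224, y1_4 = 192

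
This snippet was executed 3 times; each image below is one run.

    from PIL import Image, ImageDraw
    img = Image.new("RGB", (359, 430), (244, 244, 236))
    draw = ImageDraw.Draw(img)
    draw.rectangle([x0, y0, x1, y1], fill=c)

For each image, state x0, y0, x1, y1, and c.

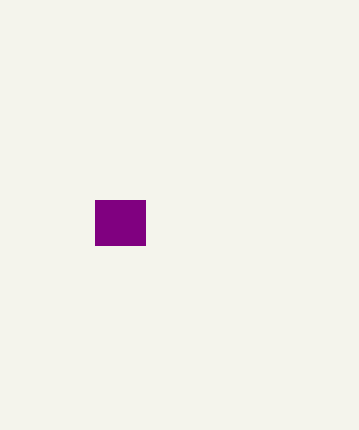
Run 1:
x0 = 95; y0 = 200; x1 = 145; y1 = 245; c = 'purple'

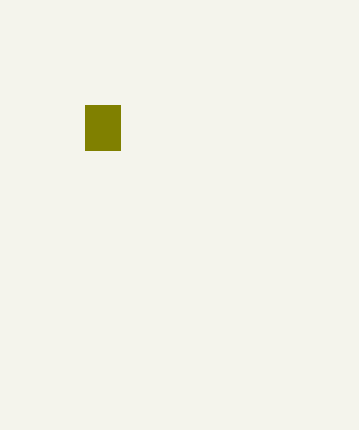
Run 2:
x0 = 85; y0 = 105; x1 = 120; y1 = 150; c = 'olive'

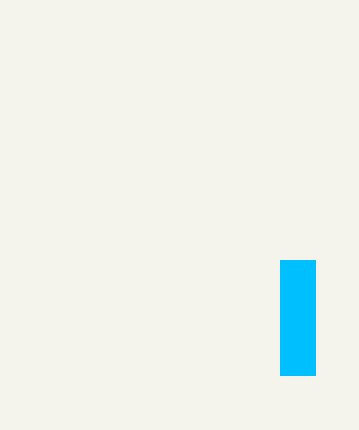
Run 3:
x0 = 280, y0 = 260, x1 = 315, y1 = 375, c = 'deepskyblue'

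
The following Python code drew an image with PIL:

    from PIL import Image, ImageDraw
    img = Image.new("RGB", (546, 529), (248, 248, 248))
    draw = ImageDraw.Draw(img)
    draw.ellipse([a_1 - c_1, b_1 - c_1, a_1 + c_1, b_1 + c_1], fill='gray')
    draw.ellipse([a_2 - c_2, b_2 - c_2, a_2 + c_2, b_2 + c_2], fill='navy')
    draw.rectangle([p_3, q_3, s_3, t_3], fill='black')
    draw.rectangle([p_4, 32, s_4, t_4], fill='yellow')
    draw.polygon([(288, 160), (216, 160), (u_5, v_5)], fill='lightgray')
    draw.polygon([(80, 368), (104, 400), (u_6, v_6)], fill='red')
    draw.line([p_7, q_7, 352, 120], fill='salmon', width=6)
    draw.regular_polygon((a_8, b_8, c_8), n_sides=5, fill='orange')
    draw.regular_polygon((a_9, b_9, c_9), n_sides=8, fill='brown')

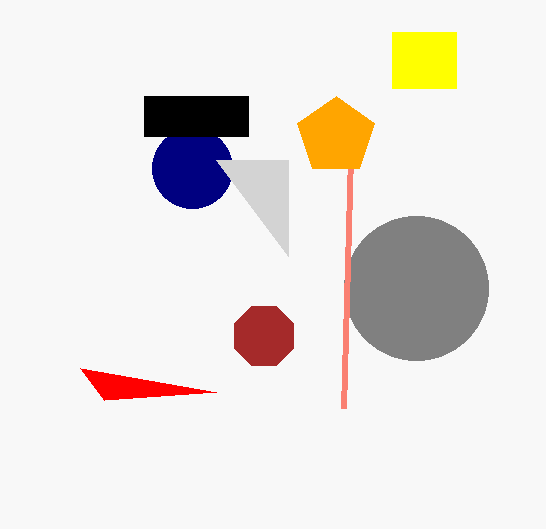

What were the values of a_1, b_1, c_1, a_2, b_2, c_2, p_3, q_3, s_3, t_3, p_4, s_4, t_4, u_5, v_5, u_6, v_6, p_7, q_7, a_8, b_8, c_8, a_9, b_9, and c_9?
a_1 = 416
b_1 = 288
c_1 = 72
a_2 = 192
b_2 = 168
c_2 = 40
p_3 = 144
q_3 = 96
s_3 = 248
t_3 = 136
p_4 = 392
s_4 = 456
t_4 = 88
u_5 = 288
v_5 = 256
u_6 = 216
v_6 = 392
p_7 = 344
q_7 = 408
a_8 = 336
b_8 = 136
c_8 = 40
a_9 = 264
b_9 = 336
c_9 = 32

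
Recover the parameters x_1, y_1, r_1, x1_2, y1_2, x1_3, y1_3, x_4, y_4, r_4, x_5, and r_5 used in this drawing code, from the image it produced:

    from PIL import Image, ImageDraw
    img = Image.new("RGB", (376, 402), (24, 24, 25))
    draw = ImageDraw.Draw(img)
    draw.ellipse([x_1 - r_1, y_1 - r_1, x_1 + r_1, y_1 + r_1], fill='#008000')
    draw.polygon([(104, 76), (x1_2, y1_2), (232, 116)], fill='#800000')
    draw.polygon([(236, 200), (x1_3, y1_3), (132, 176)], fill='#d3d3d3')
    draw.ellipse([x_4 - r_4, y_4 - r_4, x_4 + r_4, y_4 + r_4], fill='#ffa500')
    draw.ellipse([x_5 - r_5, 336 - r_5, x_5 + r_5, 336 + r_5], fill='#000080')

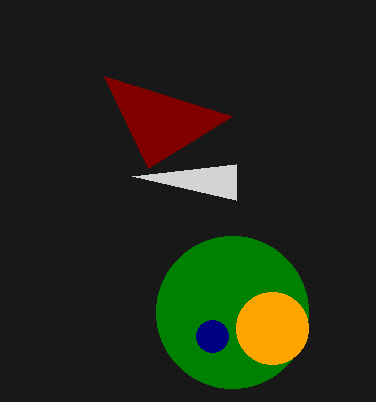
x_1 = 232, y_1 = 312, r_1 = 76, x1_2 = 148, y1_2 = 168, x1_3 = 236, y1_3 = 164, x_4 = 272, y_4 = 328, r_4 = 36, x_5 = 212, r_5 = 16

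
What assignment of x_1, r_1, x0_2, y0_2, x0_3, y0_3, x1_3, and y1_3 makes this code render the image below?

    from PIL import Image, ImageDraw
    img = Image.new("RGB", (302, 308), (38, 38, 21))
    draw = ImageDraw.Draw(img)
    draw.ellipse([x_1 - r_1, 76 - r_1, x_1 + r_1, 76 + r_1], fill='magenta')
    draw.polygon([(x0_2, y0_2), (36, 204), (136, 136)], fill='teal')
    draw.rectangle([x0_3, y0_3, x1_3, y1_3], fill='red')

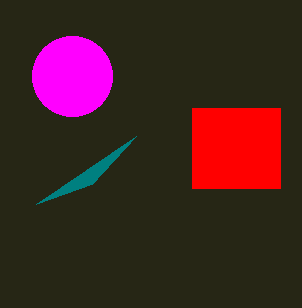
x_1 = 72, r_1 = 40, x0_2 = 92, y0_2 = 184, x0_3 = 192, y0_3 = 108, x1_3 = 280, y1_3 = 188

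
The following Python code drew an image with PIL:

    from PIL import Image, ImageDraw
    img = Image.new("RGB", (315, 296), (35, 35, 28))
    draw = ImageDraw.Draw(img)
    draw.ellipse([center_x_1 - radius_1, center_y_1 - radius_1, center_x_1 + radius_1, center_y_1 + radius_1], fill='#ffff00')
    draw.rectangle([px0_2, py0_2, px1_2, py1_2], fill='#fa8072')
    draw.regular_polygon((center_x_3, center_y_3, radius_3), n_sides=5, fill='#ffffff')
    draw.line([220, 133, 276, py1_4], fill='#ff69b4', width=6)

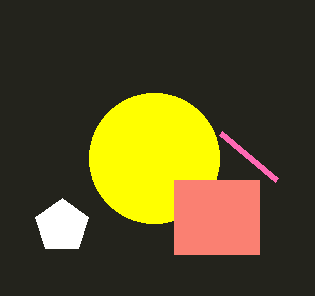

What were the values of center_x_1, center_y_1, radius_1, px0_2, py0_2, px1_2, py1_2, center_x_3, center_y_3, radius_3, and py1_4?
center_x_1 = 154
center_y_1 = 158
radius_1 = 65
px0_2 = 174
py0_2 = 180
px1_2 = 259
py1_2 = 254
center_x_3 = 62
center_y_3 = 226
radius_3 = 28
py1_4 = 180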